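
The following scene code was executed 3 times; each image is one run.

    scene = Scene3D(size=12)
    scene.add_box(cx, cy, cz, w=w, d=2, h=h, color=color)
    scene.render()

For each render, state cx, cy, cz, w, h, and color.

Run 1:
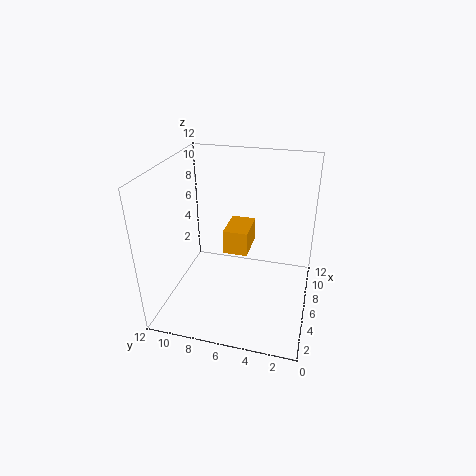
cx = 5; cy = 5; cz = 5; w = 3; h = 2; color = 'orange'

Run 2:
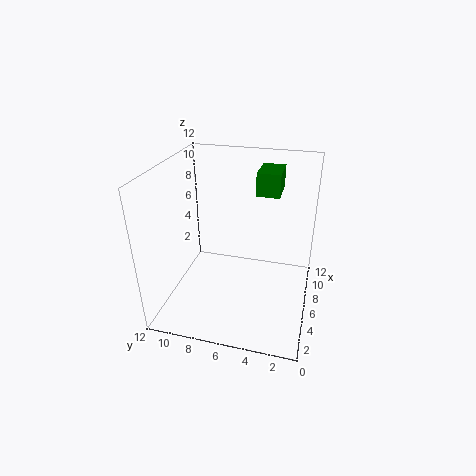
cx = 8; cy = 3; cz = 9; w = 3; h = 2; color = 'green'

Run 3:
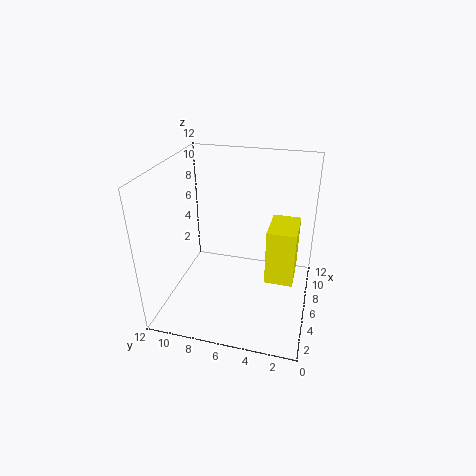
cx = 2; cy = 1; cz = 5; w = 3; h = 4; color = 'yellow'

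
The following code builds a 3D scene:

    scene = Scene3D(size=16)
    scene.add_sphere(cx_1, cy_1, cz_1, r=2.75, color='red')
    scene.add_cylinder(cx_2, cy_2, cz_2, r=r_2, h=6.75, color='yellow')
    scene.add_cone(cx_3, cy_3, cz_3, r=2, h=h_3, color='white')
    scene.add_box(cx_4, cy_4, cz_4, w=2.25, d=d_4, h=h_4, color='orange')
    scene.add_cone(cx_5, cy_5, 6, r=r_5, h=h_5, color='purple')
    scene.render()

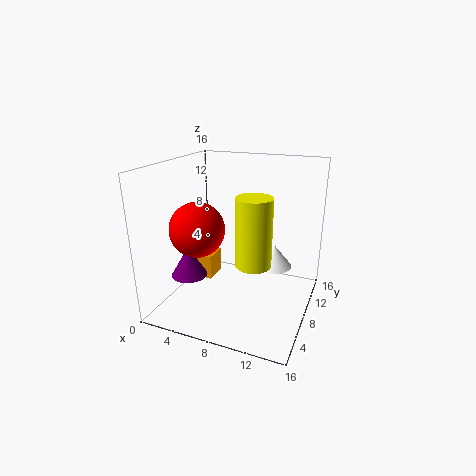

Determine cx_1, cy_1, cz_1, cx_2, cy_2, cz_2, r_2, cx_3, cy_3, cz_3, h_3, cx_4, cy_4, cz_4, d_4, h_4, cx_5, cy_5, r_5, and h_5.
cx_1 = 5.5
cy_1 = 3.5
cz_1 = 10.25
cx_2 = 11.25
cy_2 = 4
cz_2 = 7.25
r_2 = 1.75
cx_3 = 11.75
cy_3 = 9.75
cz_3 = 4.5
h_3 = 2.5
cx_4 = 3
cy_4 = 6.5
cz_4 = 3
d_4 = 2.75
h_4 = 2.75
cx_5 = 5.25
cy_5 = 2
r_5 = 1.75
h_5 = 3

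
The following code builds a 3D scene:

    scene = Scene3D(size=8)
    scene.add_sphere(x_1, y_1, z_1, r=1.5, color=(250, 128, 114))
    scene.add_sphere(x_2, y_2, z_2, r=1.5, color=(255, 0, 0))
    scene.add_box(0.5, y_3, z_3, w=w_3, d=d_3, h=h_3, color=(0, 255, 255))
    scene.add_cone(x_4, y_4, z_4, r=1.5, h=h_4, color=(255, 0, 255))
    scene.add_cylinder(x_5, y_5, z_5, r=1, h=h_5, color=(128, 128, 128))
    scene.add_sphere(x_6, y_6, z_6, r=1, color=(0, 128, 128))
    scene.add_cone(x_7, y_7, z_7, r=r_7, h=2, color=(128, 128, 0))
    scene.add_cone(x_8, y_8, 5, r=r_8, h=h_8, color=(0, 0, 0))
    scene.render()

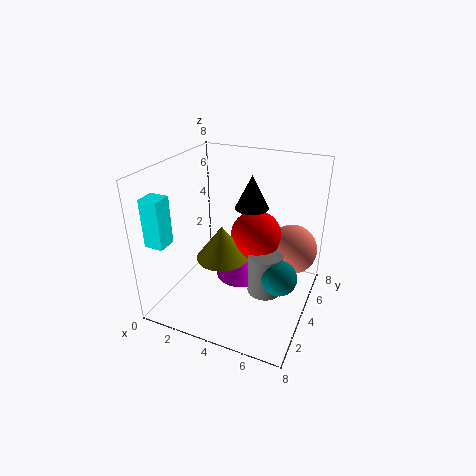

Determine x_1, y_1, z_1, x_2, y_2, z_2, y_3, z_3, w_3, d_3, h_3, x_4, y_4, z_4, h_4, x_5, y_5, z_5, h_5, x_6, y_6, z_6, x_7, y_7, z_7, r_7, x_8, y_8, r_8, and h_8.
x_1 = 6.5, y_1 = 6.5, z_1 = 2.5, x_2 = 4.5, y_2 = 5.5, z_2 = 3.5, y_3 = 0.5, z_3 = 4.5, w_3 = 1, d_3 = 1, h_3 = 2.5, x_4 = 3.5, y_4 = 5.5, z_4 = 0.5, h_4 = 1.5, x_5 = 5.5, y_5 = 4.5, z_5 = 0.5, h_5 = 2.5, x_6 = 6.5, y_6 = 4, z_6 = 2, x_7 = 3, y_7 = 4, z_7 = 2.5, r_7 = 1.5, x_8 = 4, y_8 = 6, r_8 = 1, h_8 = 2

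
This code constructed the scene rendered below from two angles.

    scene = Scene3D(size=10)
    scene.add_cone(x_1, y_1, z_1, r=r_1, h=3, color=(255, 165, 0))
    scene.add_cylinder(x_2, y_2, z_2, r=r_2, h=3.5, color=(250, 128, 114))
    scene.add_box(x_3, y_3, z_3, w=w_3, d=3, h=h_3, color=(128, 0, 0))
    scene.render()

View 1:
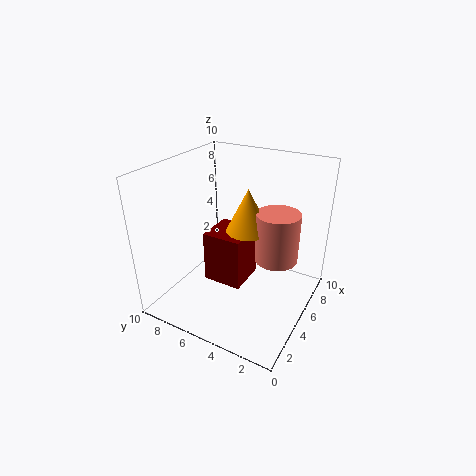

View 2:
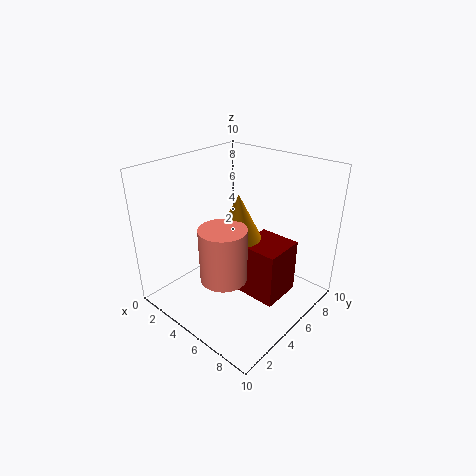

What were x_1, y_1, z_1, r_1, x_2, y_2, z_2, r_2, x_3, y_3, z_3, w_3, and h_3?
x_1 = 5.5; y_1 = 4.5; z_1 = 5.5; r_1 = 1.5; x_2 = 6; y_2 = 2.5; z_2 = 3.5; r_2 = 1.5; x_3 = 5; y_3 = 5; z_3 = 0.5; w_3 = 3; h_3 = 4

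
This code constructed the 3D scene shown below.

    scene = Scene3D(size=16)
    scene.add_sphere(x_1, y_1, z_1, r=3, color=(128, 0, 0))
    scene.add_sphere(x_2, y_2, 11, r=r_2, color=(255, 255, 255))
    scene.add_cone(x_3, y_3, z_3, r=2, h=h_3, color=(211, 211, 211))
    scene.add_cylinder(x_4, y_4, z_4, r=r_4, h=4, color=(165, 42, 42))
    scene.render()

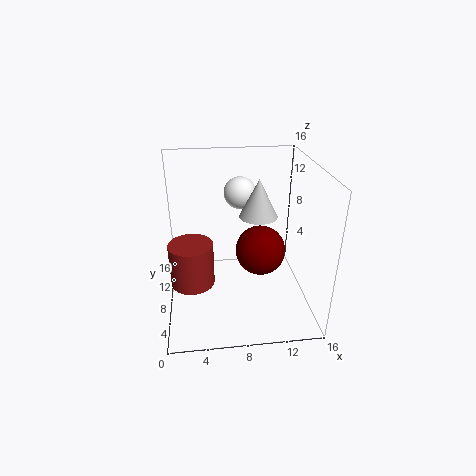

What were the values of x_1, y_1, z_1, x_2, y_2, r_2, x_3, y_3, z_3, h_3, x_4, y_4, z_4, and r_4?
x_1 = 11
y_1 = 10
z_1 = 5
x_2 = 9
y_2 = 14
r_2 = 2
x_3 = 10
y_3 = 7
z_3 = 11
h_3 = 4
x_4 = 3
y_4 = 2
z_4 = 7
r_4 = 2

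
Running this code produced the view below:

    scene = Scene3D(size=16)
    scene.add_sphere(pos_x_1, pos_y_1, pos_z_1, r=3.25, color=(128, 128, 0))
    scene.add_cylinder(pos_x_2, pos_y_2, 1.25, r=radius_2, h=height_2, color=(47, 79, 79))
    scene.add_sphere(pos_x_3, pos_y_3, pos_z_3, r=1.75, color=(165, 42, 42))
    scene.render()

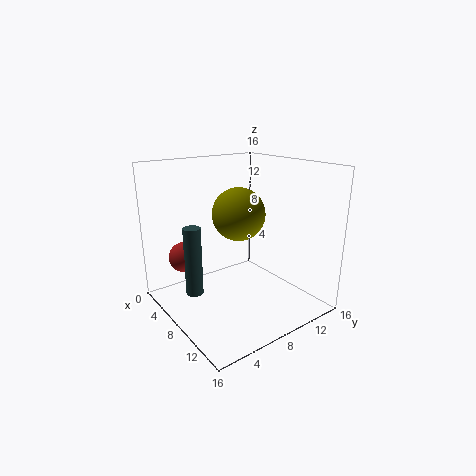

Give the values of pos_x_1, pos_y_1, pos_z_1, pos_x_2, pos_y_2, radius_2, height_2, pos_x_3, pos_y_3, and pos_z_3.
pos_x_1 = 4.75, pos_y_1 = 10.5, pos_z_1 = 9.5, pos_x_2 = 5.25, pos_y_2 = 3.75, radius_2 = 1, height_2 = 8, pos_x_3 = 3.5, pos_y_3 = 3.5, pos_z_3 = 5.25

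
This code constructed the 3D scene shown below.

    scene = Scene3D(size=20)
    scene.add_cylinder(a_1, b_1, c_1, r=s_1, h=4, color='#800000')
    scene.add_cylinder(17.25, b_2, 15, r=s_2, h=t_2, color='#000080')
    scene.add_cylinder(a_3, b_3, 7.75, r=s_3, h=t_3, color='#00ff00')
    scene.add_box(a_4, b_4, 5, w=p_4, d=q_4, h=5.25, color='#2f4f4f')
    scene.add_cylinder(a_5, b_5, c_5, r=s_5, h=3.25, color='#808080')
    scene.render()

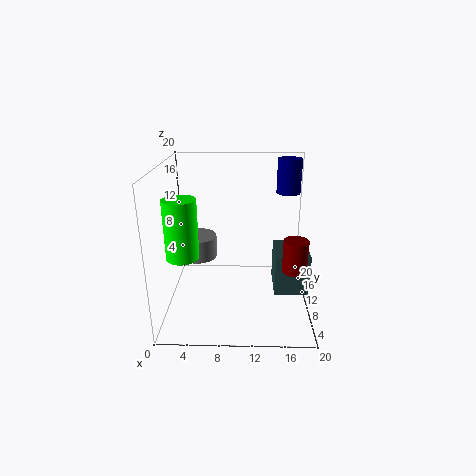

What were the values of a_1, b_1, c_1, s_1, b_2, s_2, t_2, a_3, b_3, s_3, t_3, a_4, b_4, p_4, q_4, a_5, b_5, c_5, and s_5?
a_1 = 17; b_1 = 3.75; c_1 = 8.5; s_1 = 1.5; b_2 = 15.25; s_2 = 1.75; t_2 = 5; a_3 = 2.5; b_3 = 8.25; s_3 = 2.25; t_3 = 8.25; a_4 = 14.75; b_4 = 3.75; p_4 = 4.25; q_4 = 5.25; a_5 = 4; b_5 = 12.5; c_5 = 6; s_5 = 2.75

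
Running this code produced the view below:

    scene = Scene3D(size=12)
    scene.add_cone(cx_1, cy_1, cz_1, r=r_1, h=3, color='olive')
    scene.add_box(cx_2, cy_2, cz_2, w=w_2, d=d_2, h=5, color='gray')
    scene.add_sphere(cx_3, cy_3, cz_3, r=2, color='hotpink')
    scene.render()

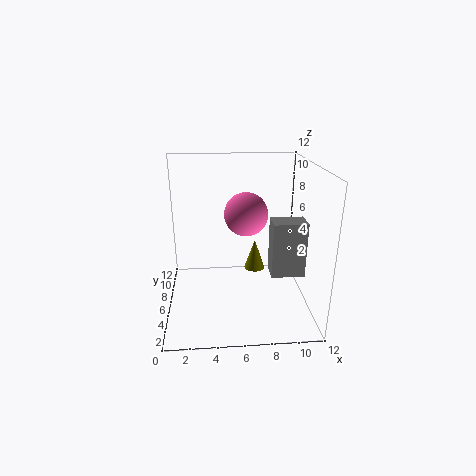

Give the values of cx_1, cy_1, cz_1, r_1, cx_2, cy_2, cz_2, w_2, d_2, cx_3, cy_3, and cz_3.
cx_1 = 8, cy_1 = 10, cz_1 = 1, r_1 = 1, cx_2 = 9, cy_2 = 6, cz_2 = 2, w_2 = 3, d_2 = 2, cx_3 = 7, cy_3 = 9, cz_3 = 7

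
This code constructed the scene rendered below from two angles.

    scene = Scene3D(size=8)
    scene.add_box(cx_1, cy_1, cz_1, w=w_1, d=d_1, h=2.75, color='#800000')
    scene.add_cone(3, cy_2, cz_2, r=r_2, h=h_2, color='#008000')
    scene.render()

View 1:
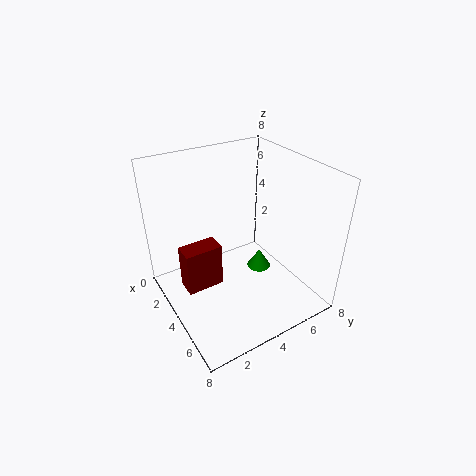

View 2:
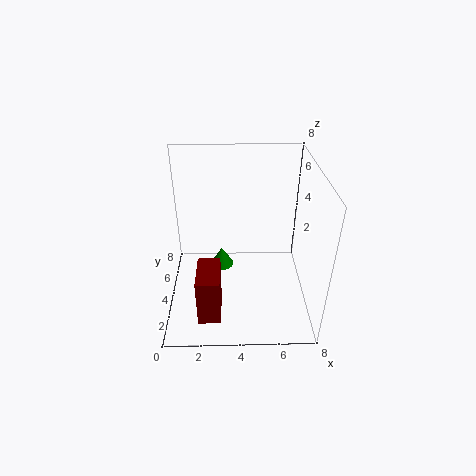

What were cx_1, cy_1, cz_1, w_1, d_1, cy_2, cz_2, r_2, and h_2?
cx_1 = 1.75; cy_1 = 1.25; cz_1 = 0.25; w_1 = 1.25; d_1 = 2.25; cy_2 = 6.25; cz_2 = 0.5; r_2 = 0.75; h_2 = 1.25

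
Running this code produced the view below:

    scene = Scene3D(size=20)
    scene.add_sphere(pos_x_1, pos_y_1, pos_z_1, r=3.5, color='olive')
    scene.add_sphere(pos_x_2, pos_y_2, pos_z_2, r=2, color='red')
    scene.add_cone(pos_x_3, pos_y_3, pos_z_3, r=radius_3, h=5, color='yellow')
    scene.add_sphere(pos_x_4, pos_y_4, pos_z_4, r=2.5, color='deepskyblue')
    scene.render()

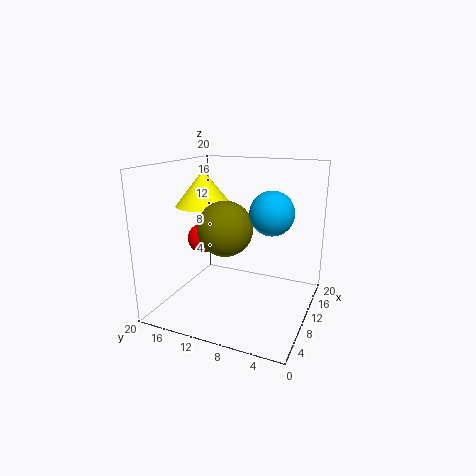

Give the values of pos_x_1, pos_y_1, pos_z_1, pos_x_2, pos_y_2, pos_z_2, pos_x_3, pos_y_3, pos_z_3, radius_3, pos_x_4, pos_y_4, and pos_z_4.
pos_x_1 = 6, pos_y_1 = 10, pos_z_1 = 12.5, pos_x_2 = 8, pos_y_2 = 14.5, pos_z_2 = 10, pos_x_3 = 10.5, pos_y_3 = 15.5, pos_z_3 = 14, radius_3 = 4, pos_x_4 = 4.5, pos_y_4 = 3.5, pos_z_4 = 15.5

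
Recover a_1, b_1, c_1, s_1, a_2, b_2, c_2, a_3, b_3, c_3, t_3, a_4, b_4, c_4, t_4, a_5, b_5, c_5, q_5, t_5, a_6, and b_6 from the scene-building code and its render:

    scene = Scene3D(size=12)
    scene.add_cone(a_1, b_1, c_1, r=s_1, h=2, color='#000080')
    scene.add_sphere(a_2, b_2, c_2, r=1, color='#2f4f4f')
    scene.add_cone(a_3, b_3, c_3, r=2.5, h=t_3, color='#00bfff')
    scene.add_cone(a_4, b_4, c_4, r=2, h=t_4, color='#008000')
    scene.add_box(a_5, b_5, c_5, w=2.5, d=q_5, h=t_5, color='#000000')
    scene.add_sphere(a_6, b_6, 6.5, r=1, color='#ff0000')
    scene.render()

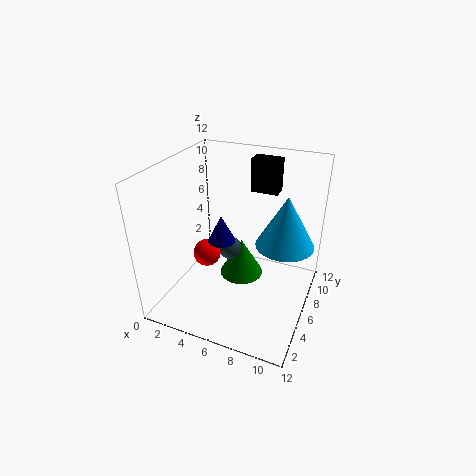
a_1 = 6, b_1 = 3, c_1 = 7.5, s_1 = 1, a_2 = 5, b_2 = 6.5, c_2 = 4.5, a_3 = 9.5, b_3 = 8, c_3 = 5, t_3 = 4.5, a_4 = 5.5, b_4 = 8, c_4 = 1, t_4 = 3.5, a_5 = 5.5, b_5 = 10, c_5 = 8.5, q_5 = 1.5, t_5 = 3, a_6 = 5, b_6 = 2.5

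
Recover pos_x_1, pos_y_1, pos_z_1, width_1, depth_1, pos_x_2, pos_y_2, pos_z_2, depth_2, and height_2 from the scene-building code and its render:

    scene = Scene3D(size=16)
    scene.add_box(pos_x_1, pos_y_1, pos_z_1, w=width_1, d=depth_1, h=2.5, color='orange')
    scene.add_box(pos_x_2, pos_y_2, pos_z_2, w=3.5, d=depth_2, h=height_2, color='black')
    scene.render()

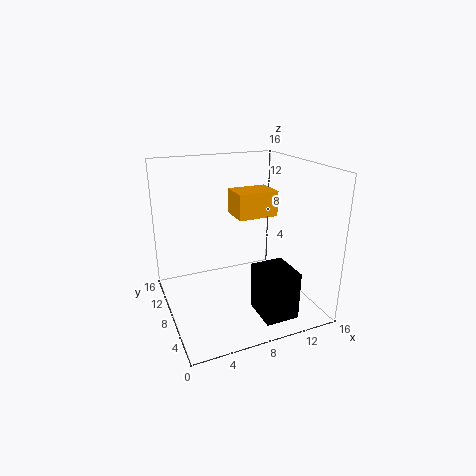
pos_x_1 = 6.5
pos_y_1 = 4
pos_z_1 = 11.5
width_1 = 4
depth_1 = 3
pos_x_2 = 8
pos_y_2 = 0.5
pos_z_2 = 1.5
depth_2 = 4
height_2 = 5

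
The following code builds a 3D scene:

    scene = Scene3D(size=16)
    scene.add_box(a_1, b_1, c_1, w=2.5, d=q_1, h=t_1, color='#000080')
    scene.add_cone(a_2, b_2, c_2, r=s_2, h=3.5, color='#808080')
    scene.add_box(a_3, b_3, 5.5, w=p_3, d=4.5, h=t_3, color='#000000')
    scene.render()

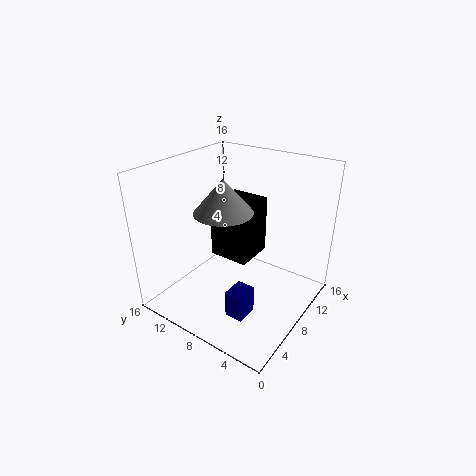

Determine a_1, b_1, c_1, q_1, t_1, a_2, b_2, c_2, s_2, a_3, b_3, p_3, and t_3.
a_1 = 3.5
b_1 = 4.5
c_1 = 1
q_1 = 2
t_1 = 3
a_2 = 5.5
b_2 = 8
c_2 = 12
s_2 = 3
a_3 = 7
b_3 = 6.5
p_3 = 4.5
t_3 = 6.5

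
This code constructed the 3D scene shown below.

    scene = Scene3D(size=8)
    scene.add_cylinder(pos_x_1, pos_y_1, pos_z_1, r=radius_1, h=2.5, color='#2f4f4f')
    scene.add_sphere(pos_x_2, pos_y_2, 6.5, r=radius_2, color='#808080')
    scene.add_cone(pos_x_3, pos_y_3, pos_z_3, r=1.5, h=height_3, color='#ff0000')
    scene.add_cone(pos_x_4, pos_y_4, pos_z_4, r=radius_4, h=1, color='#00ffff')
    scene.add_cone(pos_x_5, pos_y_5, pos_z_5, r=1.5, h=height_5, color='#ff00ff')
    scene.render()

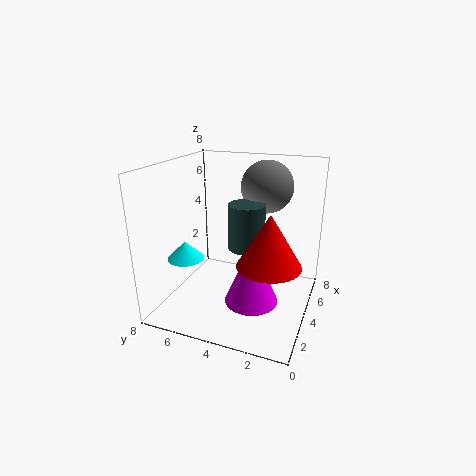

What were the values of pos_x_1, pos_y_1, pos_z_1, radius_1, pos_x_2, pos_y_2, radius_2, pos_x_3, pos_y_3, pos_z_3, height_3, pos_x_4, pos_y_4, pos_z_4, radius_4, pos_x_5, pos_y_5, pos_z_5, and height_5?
pos_x_1 = 4, pos_y_1 = 3.5, pos_z_1 = 3.5, radius_1 = 1, pos_x_2 = 6, pos_y_2 = 3, radius_2 = 1.5, pos_x_3 = 1.5, pos_y_3 = 1.5, pos_z_3 = 4, height_3 = 2.5, pos_x_4 = 2.5, pos_y_4 = 6.5, pos_z_4 = 3, radius_4 = 1, pos_x_5 = 3.5, pos_y_5 = 3, pos_z_5 = 0.5, height_5 = 3.5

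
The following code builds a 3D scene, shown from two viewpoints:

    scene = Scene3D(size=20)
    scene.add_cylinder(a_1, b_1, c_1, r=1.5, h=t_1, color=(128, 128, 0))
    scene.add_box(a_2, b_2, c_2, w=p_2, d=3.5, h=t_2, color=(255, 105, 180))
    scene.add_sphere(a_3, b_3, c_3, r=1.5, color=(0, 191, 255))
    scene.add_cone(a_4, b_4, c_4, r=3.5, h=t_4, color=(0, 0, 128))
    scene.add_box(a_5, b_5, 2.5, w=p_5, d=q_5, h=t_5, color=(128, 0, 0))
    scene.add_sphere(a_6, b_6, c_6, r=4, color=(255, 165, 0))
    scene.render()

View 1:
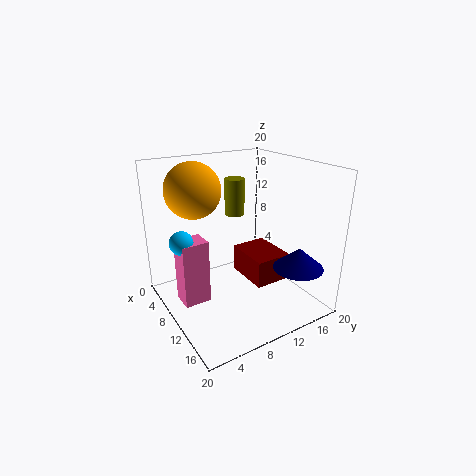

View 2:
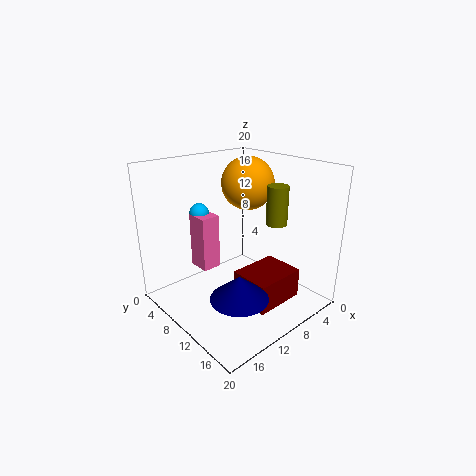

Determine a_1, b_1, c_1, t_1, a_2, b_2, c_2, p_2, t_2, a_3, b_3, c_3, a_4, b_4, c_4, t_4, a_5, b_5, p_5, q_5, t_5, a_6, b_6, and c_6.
a_1 = 5; b_1 = 12.5; c_1 = 11.5; t_1 = 5.5; a_2 = 9; b_2 = 1; c_2 = 3; p_2 = 3; t_2 = 8.5; a_3 = 10.5; b_3 = 1.5; c_3 = 11.5; a_4 = 15.5; b_4 = 16.5; c_4 = 6; t_4 = 3; a_5 = 5.5; b_5 = 12; p_5 = 7; q_5 = 5.5; t_5 = 4; a_6 = 4.5; b_6 = 6; c_6 = 16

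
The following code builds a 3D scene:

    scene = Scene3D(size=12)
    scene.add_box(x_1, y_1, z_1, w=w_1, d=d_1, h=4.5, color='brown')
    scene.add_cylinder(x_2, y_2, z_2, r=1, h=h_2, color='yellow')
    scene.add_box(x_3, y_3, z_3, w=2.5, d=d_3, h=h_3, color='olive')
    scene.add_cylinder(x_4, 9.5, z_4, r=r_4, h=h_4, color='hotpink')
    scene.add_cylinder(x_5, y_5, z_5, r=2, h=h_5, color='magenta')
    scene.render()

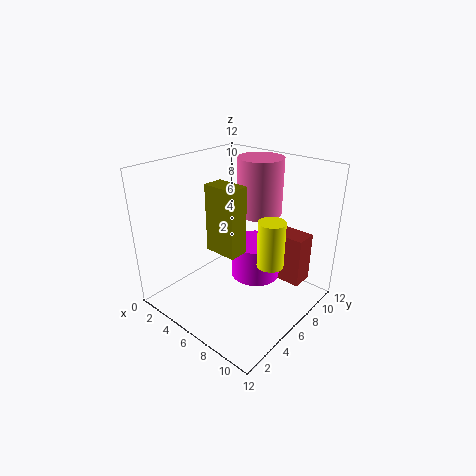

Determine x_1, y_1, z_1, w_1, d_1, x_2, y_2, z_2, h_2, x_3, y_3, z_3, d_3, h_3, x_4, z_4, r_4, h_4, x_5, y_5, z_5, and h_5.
x_1 = 6.5
y_1 = 9.5
z_1 = 1
w_1 = 3.5
d_1 = 2
x_2 = 10
y_2 = 5
z_2 = 5.5
h_2 = 3.5
x_3 = 6
y_3 = 2.5
z_3 = 6.5
d_3 = 1.5
h_3 = 5
x_4 = 5.5
z_4 = 7
r_4 = 2
h_4 = 5
x_5 = 7.5
y_5 = 6.5
z_5 = 3
h_5 = 3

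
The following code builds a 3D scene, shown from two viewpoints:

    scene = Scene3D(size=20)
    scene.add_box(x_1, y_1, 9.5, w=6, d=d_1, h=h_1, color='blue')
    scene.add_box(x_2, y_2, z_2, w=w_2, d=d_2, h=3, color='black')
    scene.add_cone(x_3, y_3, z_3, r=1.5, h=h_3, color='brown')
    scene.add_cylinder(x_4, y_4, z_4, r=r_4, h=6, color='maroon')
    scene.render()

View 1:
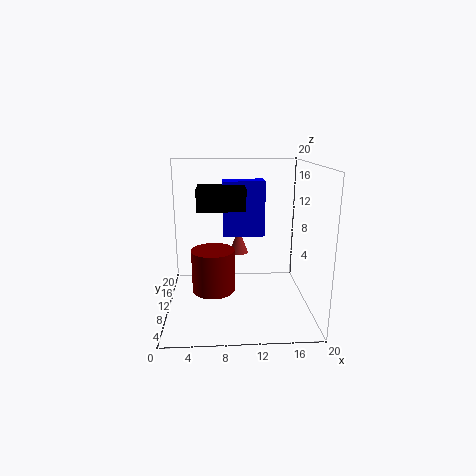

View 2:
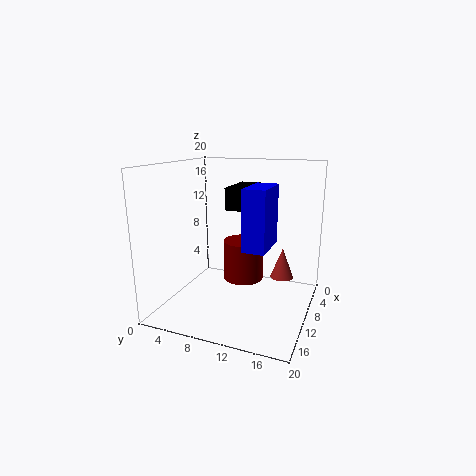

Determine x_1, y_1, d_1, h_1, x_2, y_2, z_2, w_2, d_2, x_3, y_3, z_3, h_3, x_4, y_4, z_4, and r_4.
x_1 = 8
y_1 = 12
d_1 = 3
h_1 = 8
x_2 = 4.5
y_2 = 8.5
z_2 = 14
w_2 = 6.5
d_2 = 5
x_3 = 10.5
y_3 = 16.5
z_3 = 5.5
h_3 = 4
x_4 = 6.5
y_4 = 9.5
z_4 = 2.5
r_4 = 3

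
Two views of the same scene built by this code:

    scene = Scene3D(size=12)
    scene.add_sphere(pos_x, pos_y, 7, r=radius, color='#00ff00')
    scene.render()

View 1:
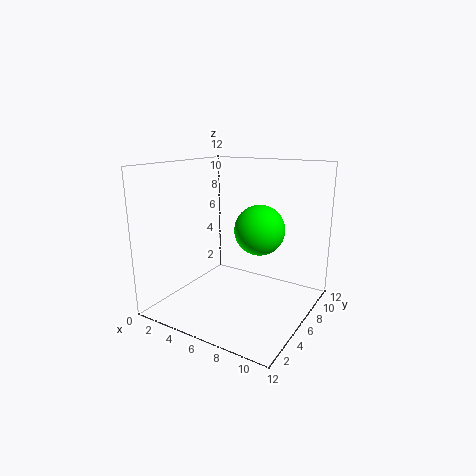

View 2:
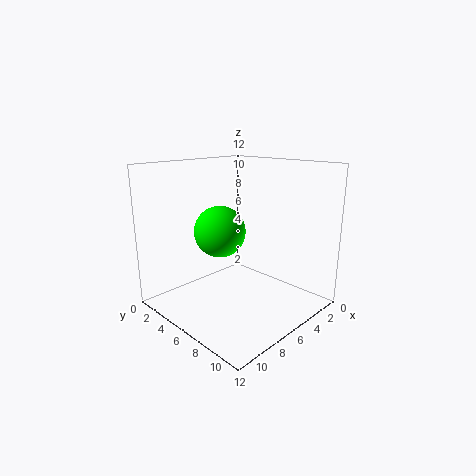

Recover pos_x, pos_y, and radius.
pos_x = 8
pos_y = 6
radius = 2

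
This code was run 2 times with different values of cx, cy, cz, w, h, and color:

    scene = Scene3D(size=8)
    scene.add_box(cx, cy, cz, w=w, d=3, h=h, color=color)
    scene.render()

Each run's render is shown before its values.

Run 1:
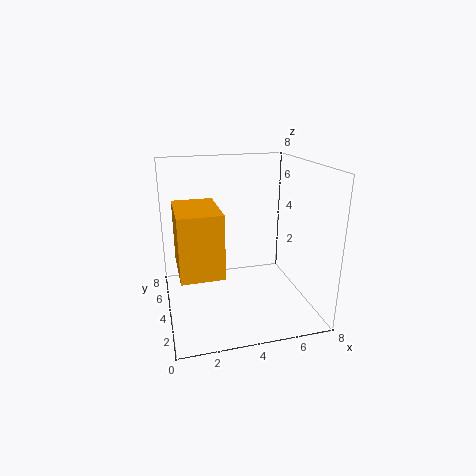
cx = 0.5
cy = 0.5
cz = 3.5
w = 2
h = 3
color = 'orange'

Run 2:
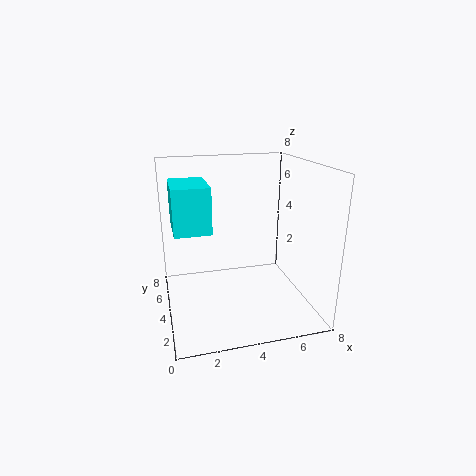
cx = 0.5
cy = 3.5
cz = 4.5
w = 2
h = 2.5
color = 'cyan'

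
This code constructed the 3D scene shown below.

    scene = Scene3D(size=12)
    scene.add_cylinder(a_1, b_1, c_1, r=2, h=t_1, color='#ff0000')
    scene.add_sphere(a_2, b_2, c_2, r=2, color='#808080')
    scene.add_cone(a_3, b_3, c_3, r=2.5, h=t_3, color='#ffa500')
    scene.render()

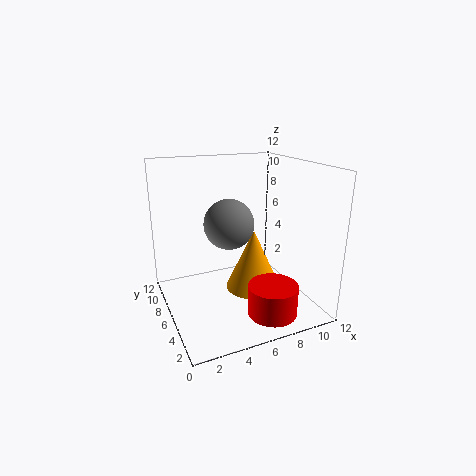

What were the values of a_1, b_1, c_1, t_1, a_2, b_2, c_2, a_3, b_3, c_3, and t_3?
a_1 = 7.5, b_1 = 2.5, c_1 = 0.5, t_1 = 2.5, a_2 = 5, b_2 = 5.5, c_2 = 7.5, a_3 = 8, b_3 = 7, c_3 = 0.5, t_3 = 5.5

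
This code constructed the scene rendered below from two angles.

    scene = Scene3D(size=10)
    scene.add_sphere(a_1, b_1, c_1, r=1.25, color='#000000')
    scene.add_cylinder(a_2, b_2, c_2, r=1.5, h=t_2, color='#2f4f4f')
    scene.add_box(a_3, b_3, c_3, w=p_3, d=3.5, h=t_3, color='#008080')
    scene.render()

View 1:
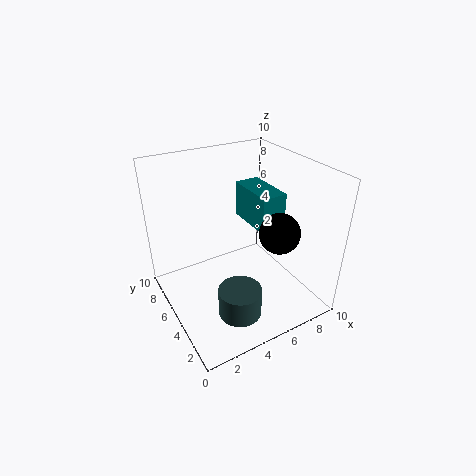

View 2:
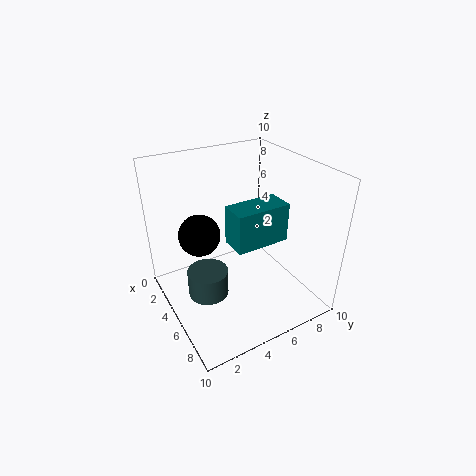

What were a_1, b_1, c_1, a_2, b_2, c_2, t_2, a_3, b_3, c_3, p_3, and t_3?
a_1 = 6; b_1 = 1.75; c_1 = 6.75; a_2 = 4; b_2 = 3; c_2 = 0.25; t_2 = 2; a_3 = 6; b_3 = 3.5; c_3 = 5.75; p_3 = 1.75; t_3 = 2.5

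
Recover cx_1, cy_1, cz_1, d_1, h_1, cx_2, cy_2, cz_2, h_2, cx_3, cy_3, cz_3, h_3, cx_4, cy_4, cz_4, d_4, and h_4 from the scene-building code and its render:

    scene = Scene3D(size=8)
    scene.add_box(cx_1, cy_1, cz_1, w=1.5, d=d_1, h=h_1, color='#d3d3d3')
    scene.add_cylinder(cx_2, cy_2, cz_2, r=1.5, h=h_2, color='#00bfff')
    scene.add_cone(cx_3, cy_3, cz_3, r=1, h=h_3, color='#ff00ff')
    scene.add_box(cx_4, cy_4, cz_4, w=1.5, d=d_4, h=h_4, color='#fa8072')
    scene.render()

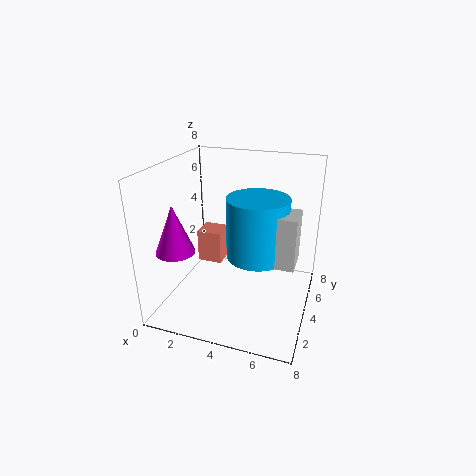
cx_1 = 6; cy_1 = 1.5; cz_1 = 4; d_1 = 1.5; h_1 = 2.5; cx_2 = 5.5; cy_2 = 2.5; cz_2 = 4; h_2 = 3; cx_3 = 1.5; cy_3 = 1.5; cz_3 = 4; h_3 = 2.5; cx_4 = 1; cy_4 = 5; cz_4 = 1.5; d_4 = 1.5; h_4 = 2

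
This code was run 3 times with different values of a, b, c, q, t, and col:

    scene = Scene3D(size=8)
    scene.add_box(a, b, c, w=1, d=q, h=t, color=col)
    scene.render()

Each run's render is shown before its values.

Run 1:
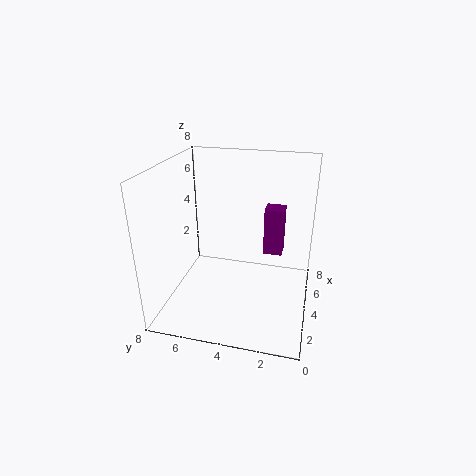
a = 3.5, b = 1.5, c = 3.5, q = 1, t = 2.5, col = 'purple'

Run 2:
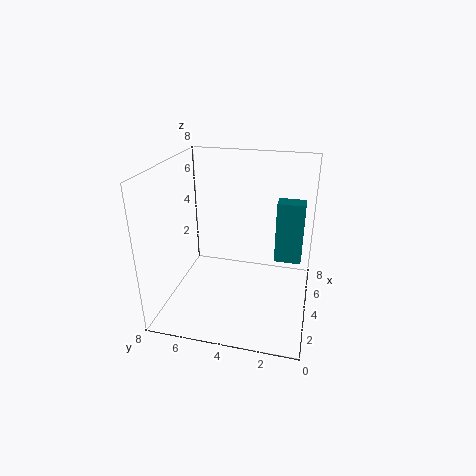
a = 4.5, b = 0.5, c = 2.5, q = 1.5, t = 3.5, col = 'teal'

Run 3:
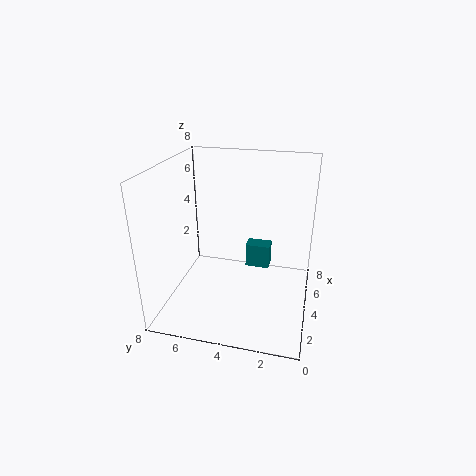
a = 6, b = 2.5, c = 1, q = 1.5, t = 1.5, col = 'teal'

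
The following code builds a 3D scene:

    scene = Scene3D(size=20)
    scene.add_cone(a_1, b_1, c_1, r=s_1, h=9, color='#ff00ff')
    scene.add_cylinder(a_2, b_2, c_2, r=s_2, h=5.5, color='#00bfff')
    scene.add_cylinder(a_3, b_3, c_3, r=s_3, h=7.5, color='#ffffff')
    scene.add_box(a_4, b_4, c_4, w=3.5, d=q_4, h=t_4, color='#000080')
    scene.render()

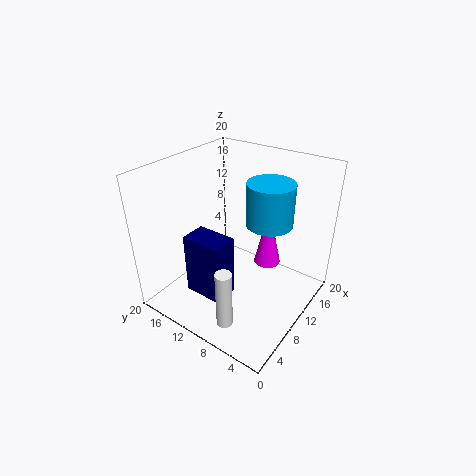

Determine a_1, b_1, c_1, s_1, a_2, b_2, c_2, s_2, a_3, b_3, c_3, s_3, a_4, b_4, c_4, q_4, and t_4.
a_1 = 15, b_1 = 8, c_1 = 4, s_1 = 2, a_2 = 10.5, b_2 = 5.5, c_2 = 13.5, s_2 = 3, a_3 = 1.5, b_3 = 6, c_3 = 3.5, s_3 = 1, a_4 = 3.5, b_4 = 8.5, c_4 = 3.5, q_4 = 5.5, t_4 = 8.5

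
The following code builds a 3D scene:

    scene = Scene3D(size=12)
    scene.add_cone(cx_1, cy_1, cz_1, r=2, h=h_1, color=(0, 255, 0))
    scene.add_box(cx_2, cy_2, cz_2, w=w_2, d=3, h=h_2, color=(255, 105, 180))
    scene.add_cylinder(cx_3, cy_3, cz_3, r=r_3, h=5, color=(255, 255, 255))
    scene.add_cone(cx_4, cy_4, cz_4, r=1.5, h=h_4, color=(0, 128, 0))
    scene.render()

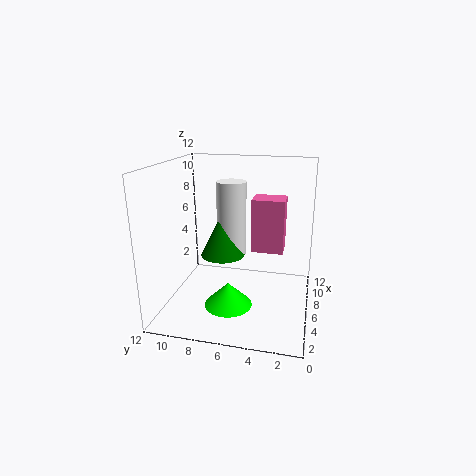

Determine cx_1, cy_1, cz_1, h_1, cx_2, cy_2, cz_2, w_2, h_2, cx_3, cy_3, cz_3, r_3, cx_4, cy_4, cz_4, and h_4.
cx_1 = 4.5
cy_1 = 6.5
cz_1 = 0.5
h_1 = 2
cx_2 = 9
cy_2 = 2.5
cz_2 = 3.5
w_2 = 2.5
h_2 = 5
cx_3 = 2
cy_3 = 5.5
cz_3 = 6.5
r_3 = 1
cx_4 = 1.5
cy_4 = 6
cz_4 = 6.5
h_4 = 3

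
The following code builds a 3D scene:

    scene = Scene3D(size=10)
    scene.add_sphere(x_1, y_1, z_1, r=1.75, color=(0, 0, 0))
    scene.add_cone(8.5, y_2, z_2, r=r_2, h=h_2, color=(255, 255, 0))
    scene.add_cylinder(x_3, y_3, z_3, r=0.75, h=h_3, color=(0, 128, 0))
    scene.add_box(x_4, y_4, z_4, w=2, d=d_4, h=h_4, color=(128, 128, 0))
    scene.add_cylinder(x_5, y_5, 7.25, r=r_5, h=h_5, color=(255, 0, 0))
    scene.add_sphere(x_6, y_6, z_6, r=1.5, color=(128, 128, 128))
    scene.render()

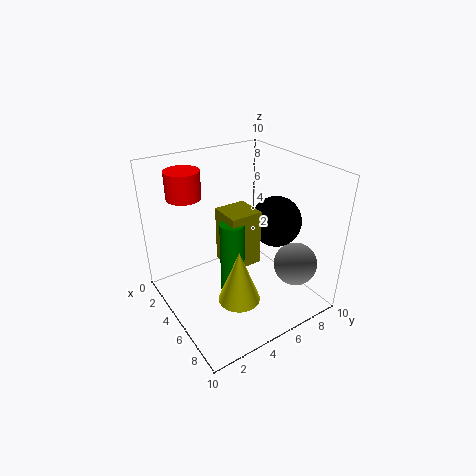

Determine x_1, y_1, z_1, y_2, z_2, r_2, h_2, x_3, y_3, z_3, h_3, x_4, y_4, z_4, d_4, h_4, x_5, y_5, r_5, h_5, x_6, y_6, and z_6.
x_1 = 6
y_1 = 7.5
z_1 = 6
y_2 = 2.75
z_2 = 3.25
r_2 = 1.25
h_2 = 3.25
x_3 = 7
y_3 = 3.25
z_3 = 2.75
h_3 = 4.75
x_4 = 5.5
y_4 = 3
z_4 = 4.5
d_4 = 2
h_4 = 3.5
x_5 = 1.5
y_5 = 2.75
r_5 = 1.25
h_5 = 2
x_6 = 7.75
y_6 = 8
z_6 = 3.25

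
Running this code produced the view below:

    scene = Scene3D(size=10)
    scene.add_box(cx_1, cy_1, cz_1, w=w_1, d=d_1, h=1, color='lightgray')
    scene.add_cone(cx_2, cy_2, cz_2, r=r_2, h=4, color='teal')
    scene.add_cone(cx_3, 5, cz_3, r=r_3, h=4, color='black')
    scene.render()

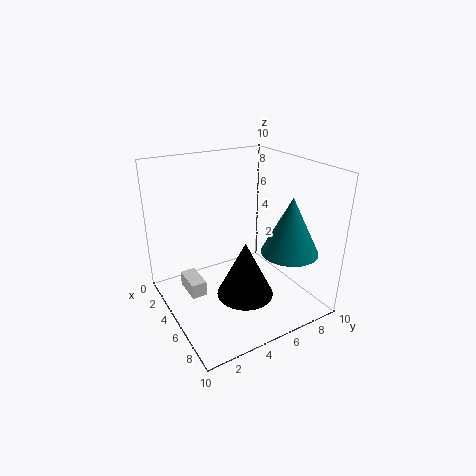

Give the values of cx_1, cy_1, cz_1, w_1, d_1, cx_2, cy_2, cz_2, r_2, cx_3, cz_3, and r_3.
cx_1 = 4, cy_1 = 1, cz_1 = 2, w_1 = 2, d_1 = 1, cx_2 = 7, cy_2 = 8, cz_2 = 4, r_2 = 2, cx_3 = 6, cz_3 = 1, r_3 = 2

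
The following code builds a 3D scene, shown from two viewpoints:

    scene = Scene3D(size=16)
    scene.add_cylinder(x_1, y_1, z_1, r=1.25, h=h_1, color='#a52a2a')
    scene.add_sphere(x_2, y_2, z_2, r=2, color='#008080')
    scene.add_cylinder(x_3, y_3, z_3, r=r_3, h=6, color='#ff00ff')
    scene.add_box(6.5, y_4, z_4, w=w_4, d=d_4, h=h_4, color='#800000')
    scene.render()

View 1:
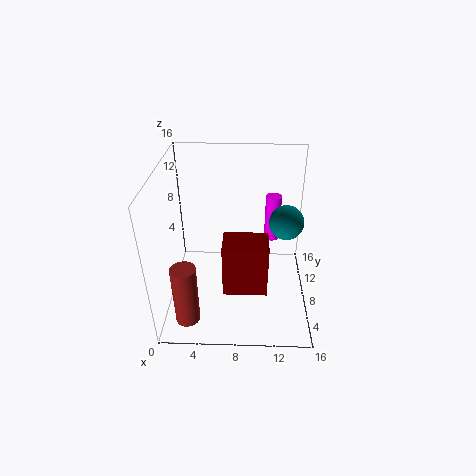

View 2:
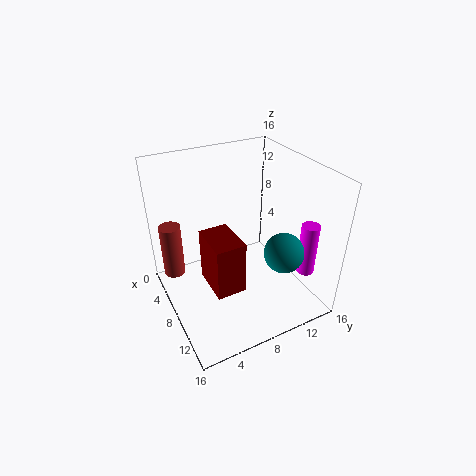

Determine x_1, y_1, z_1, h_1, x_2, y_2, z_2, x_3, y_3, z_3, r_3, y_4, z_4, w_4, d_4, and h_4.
x_1 = 3, y_1 = 1.75, z_1 = 2, h_1 = 6.5, x_2 = 13.5, y_2 = 10.25, z_2 = 8.75, x_3 = 12.25, y_3 = 14.5, z_3 = 4, r_3 = 1, y_4 = 4, z_4 = 3.25, w_4 = 4.75, d_4 = 3.25, h_4 = 6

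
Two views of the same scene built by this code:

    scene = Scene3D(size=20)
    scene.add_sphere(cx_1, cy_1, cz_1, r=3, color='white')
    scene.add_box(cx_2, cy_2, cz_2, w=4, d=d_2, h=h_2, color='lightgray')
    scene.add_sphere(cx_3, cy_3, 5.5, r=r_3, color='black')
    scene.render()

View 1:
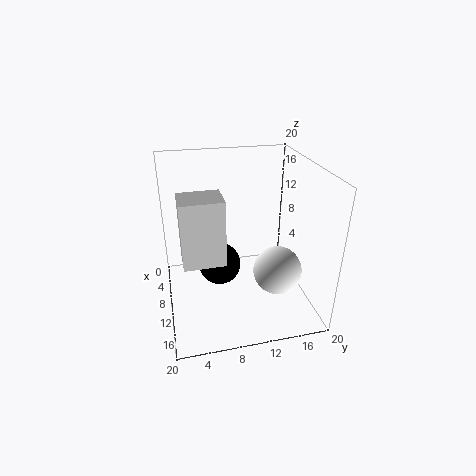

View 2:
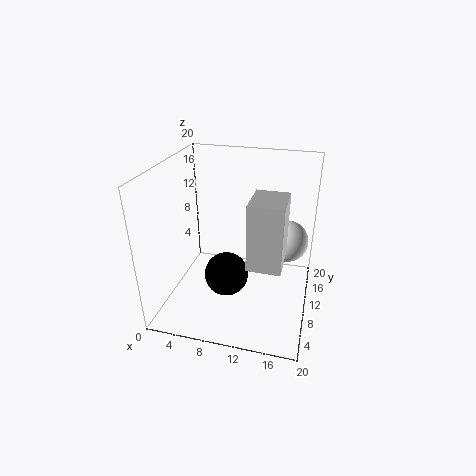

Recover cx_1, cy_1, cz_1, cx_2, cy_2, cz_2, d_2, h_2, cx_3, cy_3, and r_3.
cx_1 = 16.5
cy_1 = 13.5
cz_1 = 8.5
cx_2 = 13
cy_2 = 2
cz_2 = 10.5
d_2 = 5
h_2 = 8
cx_3 = 9
cy_3 = 7.5
r_3 = 3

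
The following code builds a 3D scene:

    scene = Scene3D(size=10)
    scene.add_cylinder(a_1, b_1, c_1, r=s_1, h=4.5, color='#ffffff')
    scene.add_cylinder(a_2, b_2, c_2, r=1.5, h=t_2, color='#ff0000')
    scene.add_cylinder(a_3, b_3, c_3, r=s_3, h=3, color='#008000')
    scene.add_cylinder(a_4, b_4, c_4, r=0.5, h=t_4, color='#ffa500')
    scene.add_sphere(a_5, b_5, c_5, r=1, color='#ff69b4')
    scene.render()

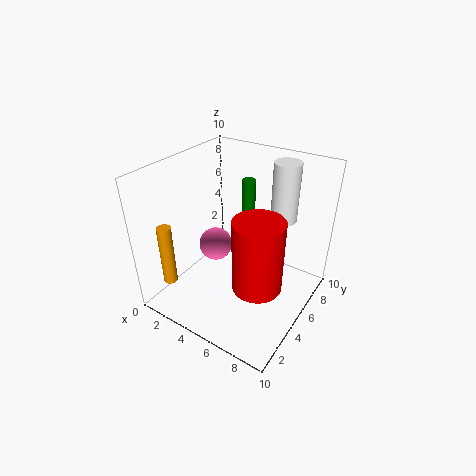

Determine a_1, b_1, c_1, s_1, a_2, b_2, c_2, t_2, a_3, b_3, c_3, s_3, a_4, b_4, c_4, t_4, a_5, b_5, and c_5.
a_1 = 6.5, b_1 = 9, c_1 = 5, s_1 = 1, a_2 = 8, b_2 = 2.5, c_2 = 4, t_2 = 4.5, a_3 = 4, b_3 = 8, c_3 = 5, s_3 = 0.5, a_4 = 1, b_4 = 2, c_4 = 1.5, t_4 = 4.5, a_5 = 5, b_5 = 2.5, c_5 = 6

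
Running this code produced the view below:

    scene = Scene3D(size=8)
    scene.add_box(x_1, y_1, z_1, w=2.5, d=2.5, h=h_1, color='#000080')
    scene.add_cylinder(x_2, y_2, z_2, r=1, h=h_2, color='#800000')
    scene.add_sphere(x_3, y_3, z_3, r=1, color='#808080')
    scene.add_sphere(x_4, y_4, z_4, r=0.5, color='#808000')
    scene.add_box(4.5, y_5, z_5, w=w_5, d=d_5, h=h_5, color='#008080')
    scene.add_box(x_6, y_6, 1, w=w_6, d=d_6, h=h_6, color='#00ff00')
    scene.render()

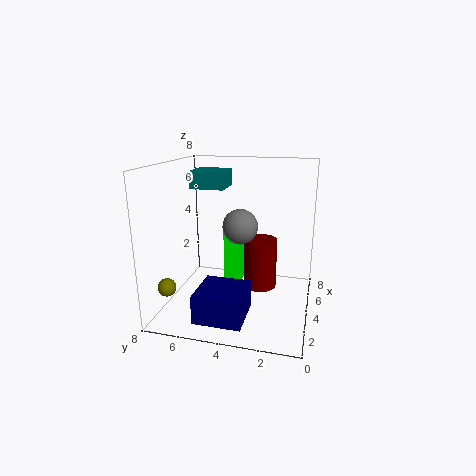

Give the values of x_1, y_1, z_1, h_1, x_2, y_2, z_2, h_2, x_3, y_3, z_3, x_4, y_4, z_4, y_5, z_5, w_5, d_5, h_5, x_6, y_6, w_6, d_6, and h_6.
x_1 = 0.5; y_1 = 3; z_1 = 0.5; h_1 = 1.5; x_2 = 5.5; y_2 = 3; z_2 = 0.5; h_2 = 3; x_3 = 4.5; y_3 = 4; z_3 = 4.5; x_4 = 2; y_4 = 7.5; z_4 = 1.5; y_5 = 5; z_5 = 6.5; w_5 = 2; d_5 = 2; h_5 = 1; x_6 = 4.5; y_6 = 4; w_6 = 2; d_6 = 1; h_6 = 3.5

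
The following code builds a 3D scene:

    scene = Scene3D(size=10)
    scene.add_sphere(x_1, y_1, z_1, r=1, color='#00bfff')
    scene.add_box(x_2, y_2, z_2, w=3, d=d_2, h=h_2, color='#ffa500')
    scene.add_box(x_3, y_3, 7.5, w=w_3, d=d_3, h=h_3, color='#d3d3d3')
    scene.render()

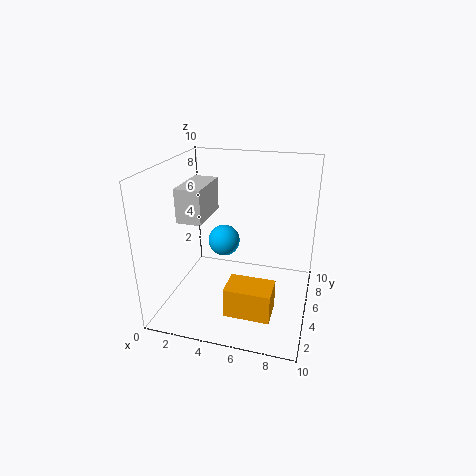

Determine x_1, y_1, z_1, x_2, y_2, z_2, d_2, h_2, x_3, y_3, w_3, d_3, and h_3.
x_1 = 4.5, y_1 = 3.5, z_1 = 5.5, x_2 = 5, y_2 = 1.5, z_2 = 1, d_2 = 2, h_2 = 2, x_3 = 2.5, y_3 = 1, w_3 = 1.5, d_3 = 3, h_3 = 2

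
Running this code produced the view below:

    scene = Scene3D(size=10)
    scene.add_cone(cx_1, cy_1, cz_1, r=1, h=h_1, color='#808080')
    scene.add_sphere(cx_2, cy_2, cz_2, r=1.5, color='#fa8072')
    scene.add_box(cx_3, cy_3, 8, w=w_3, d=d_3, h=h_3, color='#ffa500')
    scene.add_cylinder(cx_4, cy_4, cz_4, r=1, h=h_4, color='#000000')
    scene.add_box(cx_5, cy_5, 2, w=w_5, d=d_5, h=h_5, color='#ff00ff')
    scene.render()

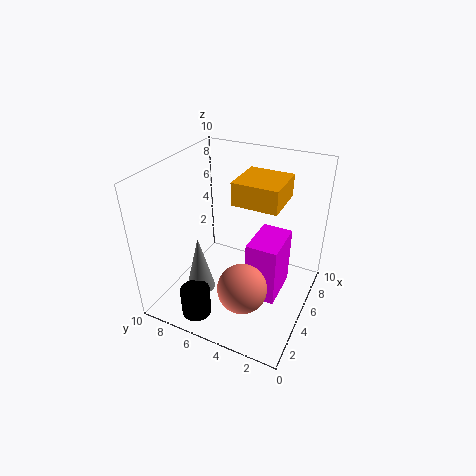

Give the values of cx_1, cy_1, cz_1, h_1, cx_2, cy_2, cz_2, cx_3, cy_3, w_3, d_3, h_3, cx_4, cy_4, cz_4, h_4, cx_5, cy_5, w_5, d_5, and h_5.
cx_1 = 3, cy_1 = 7, cz_1 = 1.5, h_1 = 4, cx_2 = 1.5, cy_2 = 3, cz_2 = 4, cx_3 = 4, cy_3 = 2, w_3 = 3, d_3 = 3, h_3 = 1.5, cx_4 = 1.5, cy_4 = 6.5, cz_4 = 0.5, h_4 = 2, cx_5 = 3, cy_5 = 1.5, w_5 = 3, d_5 = 2, h_5 = 4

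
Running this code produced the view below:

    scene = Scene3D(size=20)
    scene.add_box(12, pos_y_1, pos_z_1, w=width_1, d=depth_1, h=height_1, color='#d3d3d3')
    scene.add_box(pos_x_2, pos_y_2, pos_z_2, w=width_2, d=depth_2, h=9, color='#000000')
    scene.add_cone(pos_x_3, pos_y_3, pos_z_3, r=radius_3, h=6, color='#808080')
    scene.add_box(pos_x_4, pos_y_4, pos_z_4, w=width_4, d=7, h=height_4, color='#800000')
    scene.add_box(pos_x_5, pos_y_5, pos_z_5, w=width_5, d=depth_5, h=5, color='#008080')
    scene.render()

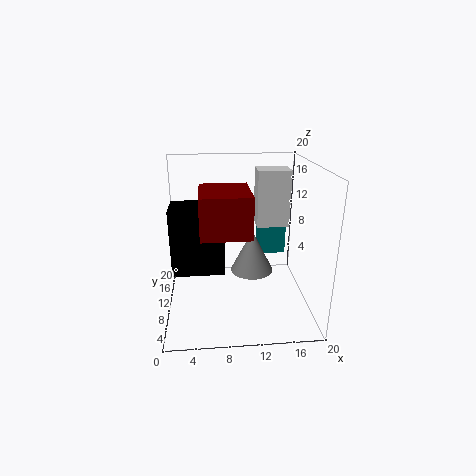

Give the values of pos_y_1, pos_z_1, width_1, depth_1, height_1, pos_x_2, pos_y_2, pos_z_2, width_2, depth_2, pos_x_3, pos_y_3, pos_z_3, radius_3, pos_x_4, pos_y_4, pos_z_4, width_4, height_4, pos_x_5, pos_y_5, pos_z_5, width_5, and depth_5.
pos_y_1 = 6, pos_z_1 = 13, width_1 = 4, depth_1 = 3, height_1 = 7, pos_x_2 = 1, pos_y_2 = 7, pos_z_2 = 6, width_2 = 7, depth_2 = 5, pos_x_3 = 12, pos_y_3 = 10, pos_z_3 = 5, radius_3 = 3, pos_x_4 = 5, pos_y_4 = 2, pos_z_4 = 13, width_4 = 6, height_4 = 5, pos_x_5 = 14, pos_y_5 = 15, pos_z_5 = 5, width_5 = 4, depth_5 = 4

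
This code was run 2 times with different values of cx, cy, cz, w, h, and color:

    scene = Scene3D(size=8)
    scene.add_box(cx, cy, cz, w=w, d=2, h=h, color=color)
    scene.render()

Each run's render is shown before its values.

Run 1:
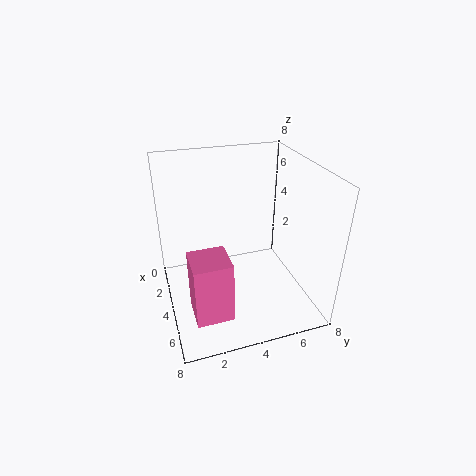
cx = 4.5
cy = 1
cz = 0.5
w = 2
h = 3.5
color = 'hotpink'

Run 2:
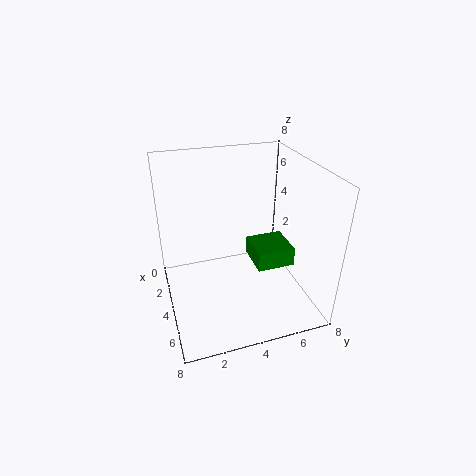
cx = 4
cy = 4.5
cz = 3
w = 2
h = 1
color = 'green'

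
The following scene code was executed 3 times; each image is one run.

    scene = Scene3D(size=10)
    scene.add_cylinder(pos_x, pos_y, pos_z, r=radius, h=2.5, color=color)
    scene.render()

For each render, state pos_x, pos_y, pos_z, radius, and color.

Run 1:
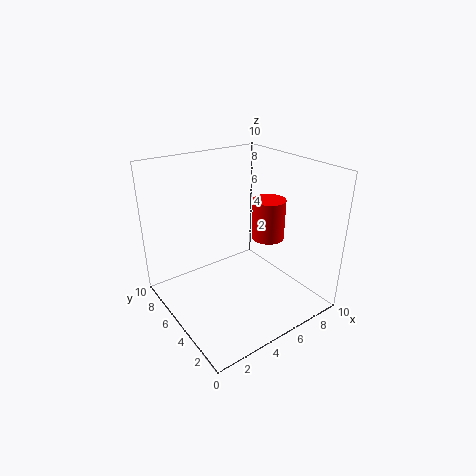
pos_x = 5.5, pos_y = 2.5, pos_z = 6, radius = 1, color = 'red'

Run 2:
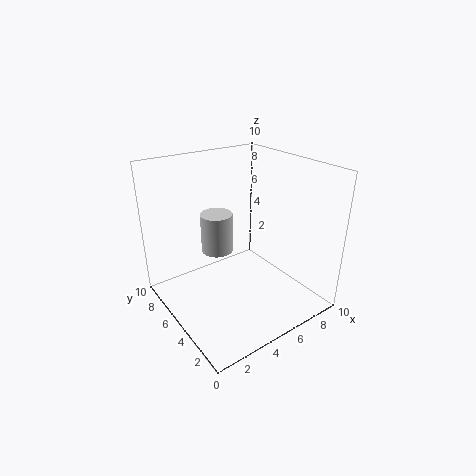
pos_x = 3, pos_y = 4.5, pos_z = 5, radius = 1, color = 'lightgray'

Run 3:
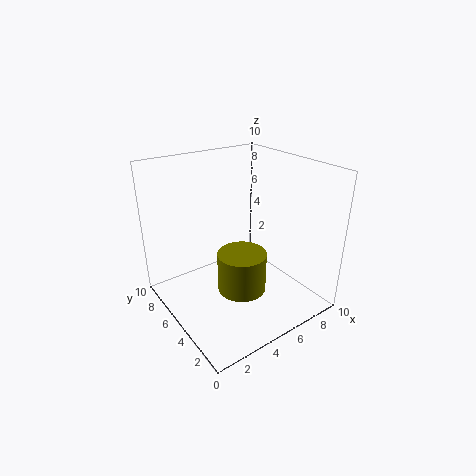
pos_x = 3.5, pos_y = 2.5, pos_z = 3, radius = 1.5, color = 'olive'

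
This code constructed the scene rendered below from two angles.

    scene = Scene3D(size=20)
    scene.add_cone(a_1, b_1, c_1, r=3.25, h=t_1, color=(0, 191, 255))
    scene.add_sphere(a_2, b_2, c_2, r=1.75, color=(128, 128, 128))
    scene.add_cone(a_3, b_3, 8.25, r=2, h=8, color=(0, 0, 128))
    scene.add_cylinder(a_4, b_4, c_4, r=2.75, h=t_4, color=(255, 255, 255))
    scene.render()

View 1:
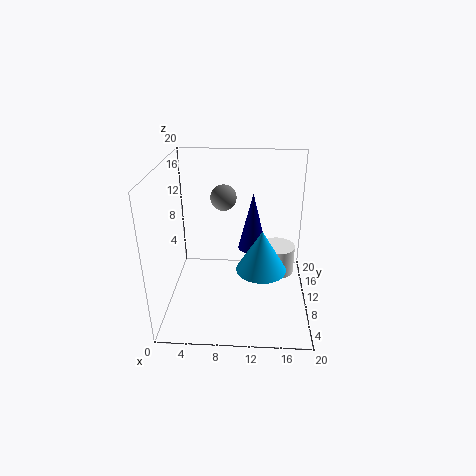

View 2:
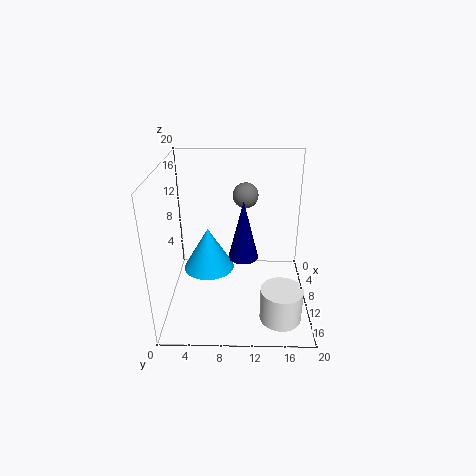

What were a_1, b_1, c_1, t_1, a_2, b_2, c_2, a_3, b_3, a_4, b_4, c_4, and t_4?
a_1 = 13.25; b_1 = 6.25; c_1 = 7.5; t_1 = 5.5; a_2 = 8; b_2 = 11; c_2 = 15.5; a_3 = 12; b_3 = 10.75; a_4 = 16; b_4 = 15.75; c_4 = 1.25; t_4 = 4.5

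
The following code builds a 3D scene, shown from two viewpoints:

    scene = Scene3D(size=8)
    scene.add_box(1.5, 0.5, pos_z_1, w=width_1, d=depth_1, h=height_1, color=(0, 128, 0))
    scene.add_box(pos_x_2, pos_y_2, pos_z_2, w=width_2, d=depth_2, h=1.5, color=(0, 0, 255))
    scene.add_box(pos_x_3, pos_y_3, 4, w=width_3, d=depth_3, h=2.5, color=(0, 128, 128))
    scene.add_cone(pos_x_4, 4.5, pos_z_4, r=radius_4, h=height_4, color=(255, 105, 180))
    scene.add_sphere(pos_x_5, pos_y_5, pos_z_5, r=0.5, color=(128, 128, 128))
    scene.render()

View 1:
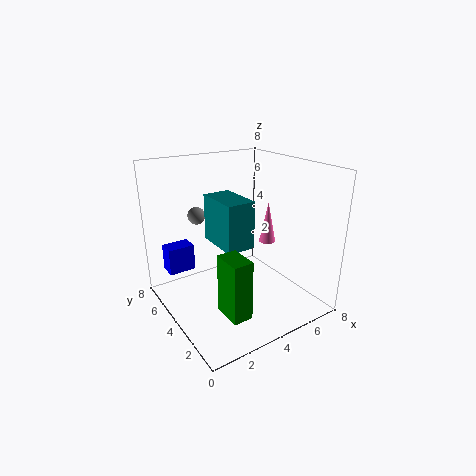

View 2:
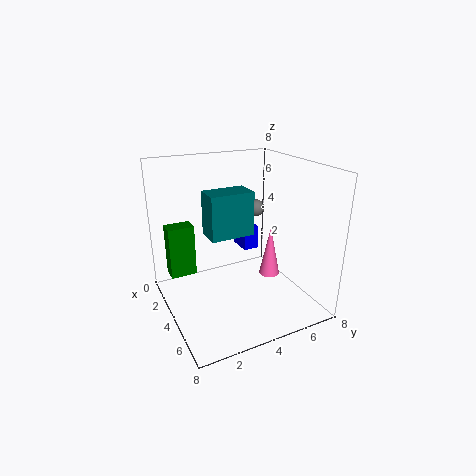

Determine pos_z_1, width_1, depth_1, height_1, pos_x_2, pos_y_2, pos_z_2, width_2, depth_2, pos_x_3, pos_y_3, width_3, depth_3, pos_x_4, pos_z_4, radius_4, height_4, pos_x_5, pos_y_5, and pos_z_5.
pos_z_1 = 1.5, width_1 = 1, depth_1 = 1.5, height_1 = 3, pos_x_2 = 0.5, pos_y_2 = 5.5, pos_z_2 = 2, width_2 = 1.5, depth_2 = 1, pos_x_3 = 2.5, pos_y_3 = 2.5, width_3 = 1.5, depth_3 = 2.5, pos_x_4 = 6.5, pos_z_4 = 3, radius_4 = 0.5, height_4 = 2.5, pos_x_5 = 2.5, pos_y_5 = 6, pos_z_5 = 5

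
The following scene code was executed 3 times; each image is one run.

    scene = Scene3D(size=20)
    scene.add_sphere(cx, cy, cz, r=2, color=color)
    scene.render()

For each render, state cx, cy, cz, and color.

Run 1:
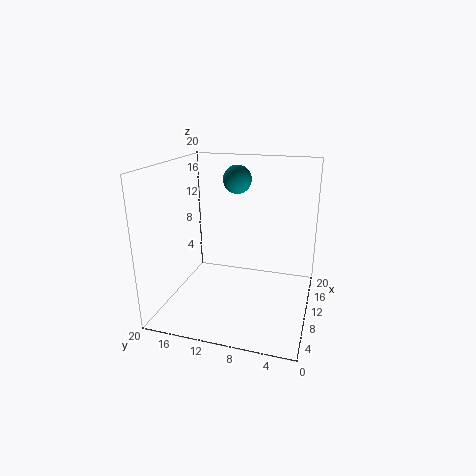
cx = 13, cy = 11, cz = 17.5, color = 'teal'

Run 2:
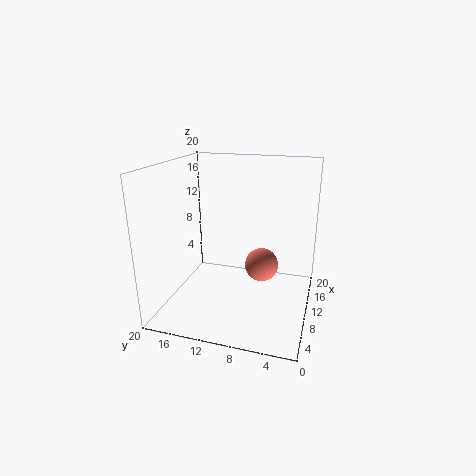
cx = 5, cy = 5.5, cz = 9, color = 'salmon'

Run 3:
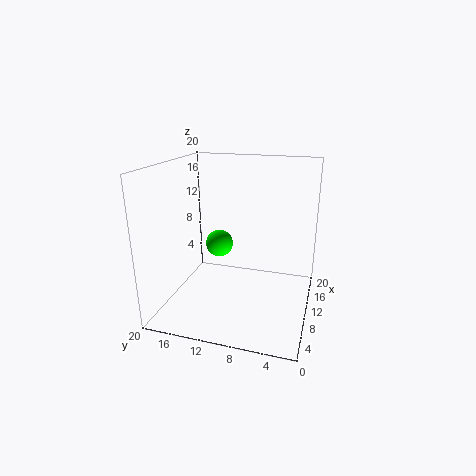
cx = 12, cy = 13.5, cz = 8, color = 'lime'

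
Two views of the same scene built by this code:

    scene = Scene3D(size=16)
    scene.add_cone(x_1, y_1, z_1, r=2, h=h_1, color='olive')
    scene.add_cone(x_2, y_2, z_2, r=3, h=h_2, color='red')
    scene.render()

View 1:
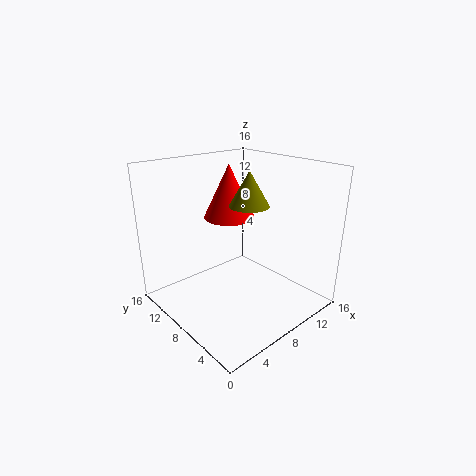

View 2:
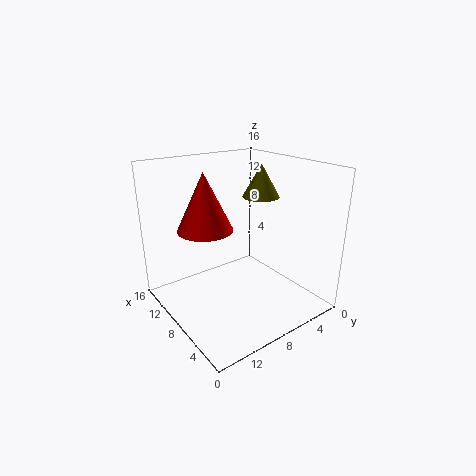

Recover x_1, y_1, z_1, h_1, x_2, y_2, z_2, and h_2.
x_1 = 7.25; y_1 = 5.5; z_1 = 12.5; h_1 = 3.5; x_2 = 9.5; y_2 = 11.25; z_2 = 9.25; h_2 = 6.25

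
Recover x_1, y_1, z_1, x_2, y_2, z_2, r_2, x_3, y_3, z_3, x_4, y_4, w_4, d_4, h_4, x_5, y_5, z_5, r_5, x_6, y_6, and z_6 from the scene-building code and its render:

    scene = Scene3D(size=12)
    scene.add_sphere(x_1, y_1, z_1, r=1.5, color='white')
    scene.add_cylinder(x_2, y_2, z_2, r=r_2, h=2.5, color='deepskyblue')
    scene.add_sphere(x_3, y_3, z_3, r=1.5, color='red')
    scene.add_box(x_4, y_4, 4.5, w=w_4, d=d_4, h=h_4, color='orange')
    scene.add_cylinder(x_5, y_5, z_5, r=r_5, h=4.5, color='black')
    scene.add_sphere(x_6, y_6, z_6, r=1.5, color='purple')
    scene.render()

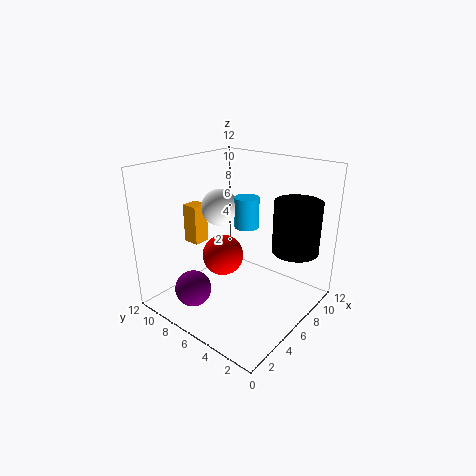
x_1 = 5.5
y_1 = 7.5
z_1 = 8.5
x_2 = 6.5
y_2 = 5.5
z_2 = 7
r_2 = 1
x_3 = 3
y_3 = 5
z_3 = 6
x_4 = 5
y_4 = 10
w_4 = 1.5
d_4 = 1.5
h_4 = 3.5
x_5 = 9.5
y_5 = 2.5
z_5 = 4.5
r_5 = 2
x_6 = 2.5
y_6 = 8
z_6 = 2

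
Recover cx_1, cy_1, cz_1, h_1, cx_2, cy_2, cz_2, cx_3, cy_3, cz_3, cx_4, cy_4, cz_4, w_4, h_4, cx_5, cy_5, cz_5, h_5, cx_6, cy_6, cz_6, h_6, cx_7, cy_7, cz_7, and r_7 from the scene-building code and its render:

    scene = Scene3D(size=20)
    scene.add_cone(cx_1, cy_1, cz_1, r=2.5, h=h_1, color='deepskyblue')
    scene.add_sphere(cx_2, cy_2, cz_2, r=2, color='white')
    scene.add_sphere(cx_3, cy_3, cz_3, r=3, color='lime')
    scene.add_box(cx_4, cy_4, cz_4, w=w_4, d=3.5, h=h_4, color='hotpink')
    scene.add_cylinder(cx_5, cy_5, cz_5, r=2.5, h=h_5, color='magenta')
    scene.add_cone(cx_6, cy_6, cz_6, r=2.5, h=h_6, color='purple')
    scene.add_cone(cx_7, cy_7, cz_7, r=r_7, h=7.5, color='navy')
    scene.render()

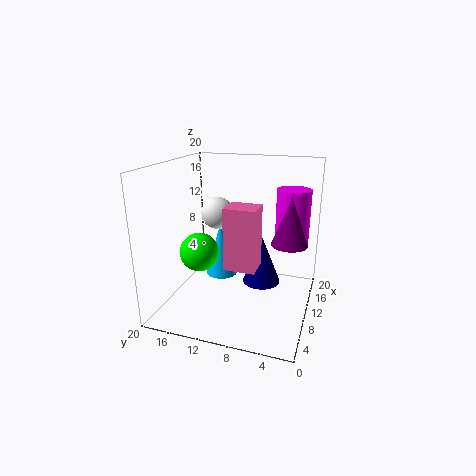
cx_1 = 15
cy_1 = 14.5
cz_1 = 1.5
h_1 = 9
cx_2 = 6.5
cy_2 = 11.5
cz_2 = 14.5
cx_3 = 12
cy_3 = 17
cz_3 = 6
cx_4 = 0.5
cy_4 = 5
cz_4 = 10
w_4 = 3
h_4 = 7
cx_5 = 16
cy_5 = 3.5
cz_5 = 8
h_5 = 8
cx_6 = 11
cy_6 = 3
cz_6 = 9.5
h_6 = 6.5
cx_7 = 16
cy_7 = 8
cz_7 = 0.5
r_7 = 3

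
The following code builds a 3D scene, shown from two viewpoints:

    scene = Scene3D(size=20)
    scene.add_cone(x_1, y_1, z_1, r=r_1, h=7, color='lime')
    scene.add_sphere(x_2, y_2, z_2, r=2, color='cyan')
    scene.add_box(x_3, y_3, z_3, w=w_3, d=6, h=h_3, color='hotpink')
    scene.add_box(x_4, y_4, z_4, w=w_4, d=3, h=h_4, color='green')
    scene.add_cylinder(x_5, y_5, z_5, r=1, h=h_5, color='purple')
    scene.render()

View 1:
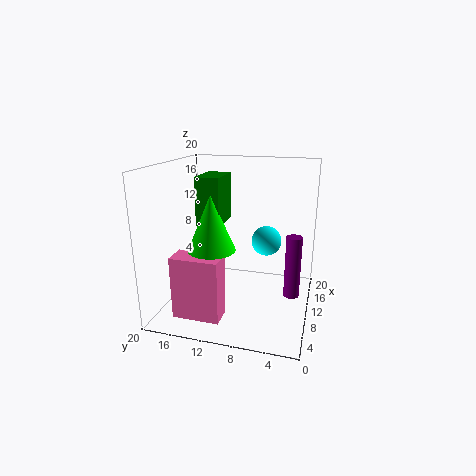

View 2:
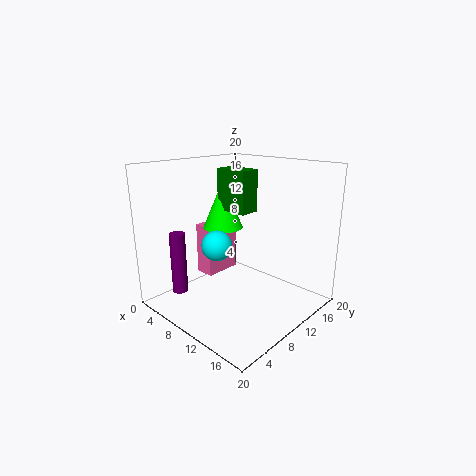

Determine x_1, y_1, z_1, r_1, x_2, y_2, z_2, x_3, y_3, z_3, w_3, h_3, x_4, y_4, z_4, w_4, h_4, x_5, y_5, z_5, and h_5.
x_1 = 5, y_1 = 12, z_1 = 10, r_1 = 3, x_2 = 10, y_2 = 6, z_2 = 10, x_3 = 1, y_3 = 10, z_3 = 2, w_3 = 3, h_3 = 8, x_4 = 5, y_4 = 11, z_4 = 13, w_4 = 5, h_4 = 6, x_5 = 7, y_5 = 2, z_5 = 4, h_5 = 8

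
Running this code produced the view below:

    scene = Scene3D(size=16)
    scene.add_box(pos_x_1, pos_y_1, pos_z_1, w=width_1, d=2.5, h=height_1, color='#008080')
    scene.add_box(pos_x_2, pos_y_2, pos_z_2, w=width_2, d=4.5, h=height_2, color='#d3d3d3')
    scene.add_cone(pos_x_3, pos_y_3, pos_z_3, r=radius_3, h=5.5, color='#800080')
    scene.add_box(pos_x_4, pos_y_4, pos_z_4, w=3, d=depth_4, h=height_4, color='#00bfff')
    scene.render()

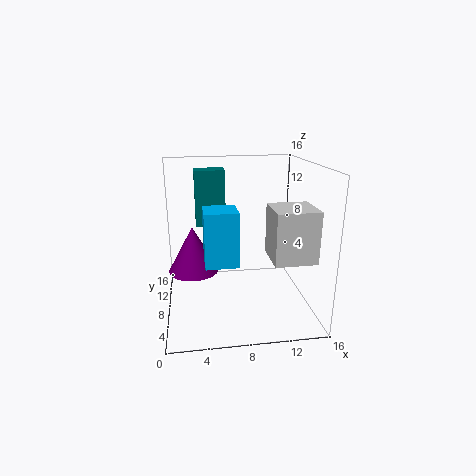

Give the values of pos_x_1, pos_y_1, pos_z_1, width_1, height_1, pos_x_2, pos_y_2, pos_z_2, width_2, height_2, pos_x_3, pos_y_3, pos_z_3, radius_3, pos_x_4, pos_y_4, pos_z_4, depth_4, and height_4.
pos_x_1 = 3.5; pos_y_1 = 11; pos_z_1 = 8.5; width_1 = 3.5; height_1 = 6.5; pos_x_2 = 11; pos_y_2 = 3; pos_z_2 = 6.5; width_2 = 4.5; height_2 = 5.5; pos_x_3 = 3; pos_y_3 = 11; pos_z_3 = 3; radius_3 = 3; pos_x_4 = 4; pos_y_4 = 0.5; pos_z_4 = 8; depth_4 = 3; height_4 = 5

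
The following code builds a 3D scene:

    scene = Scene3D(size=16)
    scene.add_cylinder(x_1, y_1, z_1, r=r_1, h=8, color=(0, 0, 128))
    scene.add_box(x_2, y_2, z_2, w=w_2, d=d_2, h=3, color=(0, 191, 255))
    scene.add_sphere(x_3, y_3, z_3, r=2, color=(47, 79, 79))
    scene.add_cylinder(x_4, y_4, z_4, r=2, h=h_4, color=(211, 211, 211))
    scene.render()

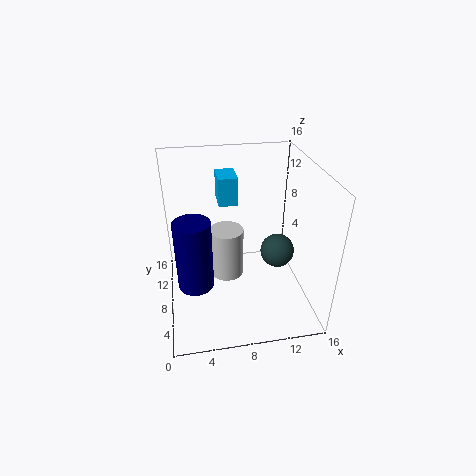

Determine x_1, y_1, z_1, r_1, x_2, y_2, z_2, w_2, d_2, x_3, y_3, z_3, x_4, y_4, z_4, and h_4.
x_1 = 3; y_1 = 7; z_1 = 3; r_1 = 2; x_2 = 6; y_2 = 8; z_2 = 12; w_2 = 2; d_2 = 3; x_3 = 13; y_3 = 9; z_3 = 5; x_4 = 7; y_4 = 10; z_4 = 2; h_4 = 6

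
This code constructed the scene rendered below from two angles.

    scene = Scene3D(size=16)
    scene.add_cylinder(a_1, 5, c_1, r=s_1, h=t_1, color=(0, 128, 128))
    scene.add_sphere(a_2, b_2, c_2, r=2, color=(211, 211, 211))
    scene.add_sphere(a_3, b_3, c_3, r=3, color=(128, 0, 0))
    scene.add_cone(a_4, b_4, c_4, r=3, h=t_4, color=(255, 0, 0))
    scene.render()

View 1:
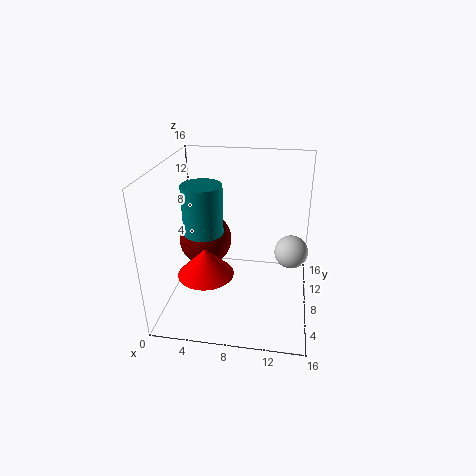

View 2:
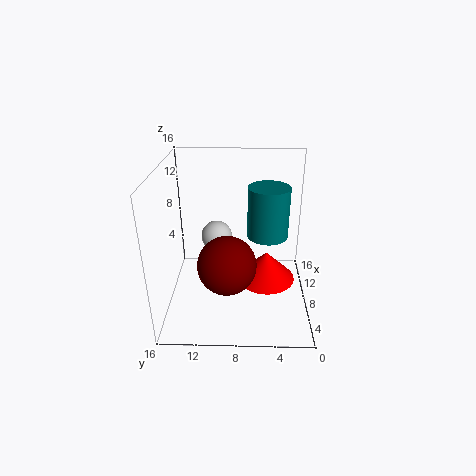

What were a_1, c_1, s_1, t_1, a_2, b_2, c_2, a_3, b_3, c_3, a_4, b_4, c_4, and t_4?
a_1 = 5
c_1 = 10
s_1 = 2
t_1 = 5
a_2 = 14
b_2 = 11
c_2 = 5
a_3 = 4
b_3 = 9
c_3 = 7
a_4 = 5
b_4 = 5
c_4 = 5
t_4 = 3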